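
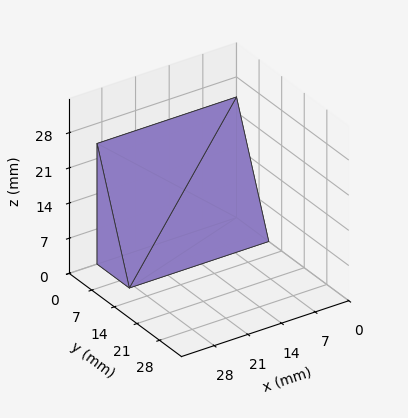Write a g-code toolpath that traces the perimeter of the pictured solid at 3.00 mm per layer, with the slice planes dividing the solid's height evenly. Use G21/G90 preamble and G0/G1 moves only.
Reading the render: the shape is a wedge (ramp): 29 × 10 mm base, rising to 24 mm along the y=0 edge and sloping linearly to z=0 at y=10 (dimensions read to the nearest mm from the axis ticks). For the g-code, the solid's height is divided into equal slices at the stated Δz and each level perimeter traced with G1 moves after a G0 lift.

; perimeter-only toolpath
G21 ; units = mm
G90 ; absolute positioning
G28 ; home
; layer 1
G0 Z3.00
G0 X0.00 Y0.00
G1 X29.00 Y0.00
G1 X29.00 Y8.75
G1 X0.00 Y8.75
G1 X0.00 Y0.00
; layer 2
G0 Z6.00
G0 X0.00 Y0.00
G1 X29.00 Y0.00
G1 X29.00 Y7.50
G1 X0.00 Y7.50
G1 X0.00 Y0.00
; layer 3
G0 Z9.00
G0 X0.00 Y0.00
G1 X29.00 Y0.00
G1 X29.00 Y6.25
G1 X0.00 Y6.25
G1 X0.00 Y0.00
; layer 4
G0 Z12.00
G0 X0.00 Y0.00
G1 X29.00 Y0.00
G1 X29.00 Y5.00
G1 X0.00 Y5.00
G1 X0.00 Y0.00
; layer 5
G0 Z15.00
G0 X0.00 Y0.00
G1 X29.00 Y0.00
G1 X29.00 Y3.75
G1 X0.00 Y3.75
G1 X0.00 Y0.00
; layer 6
G0 Z18.00
G0 X0.00 Y0.00
G1 X29.00 Y0.00
G1 X29.00 Y2.50
G1 X0.00 Y2.50
G1 X0.00 Y0.00
; layer 7
G0 Z21.00
G0 X0.00 Y0.00
G1 X29.00 Y0.00
G1 X29.00 Y1.25
G1 X0.00 Y1.25
G1 X0.00 Y0.00
M2 ; end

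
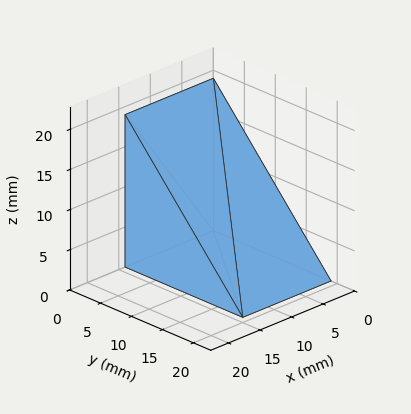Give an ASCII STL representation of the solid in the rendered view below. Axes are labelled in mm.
Reading the render: the shape is a wedge (ramp): 14 × 19 mm base, rising to 19 mm along the y=0 edge and sloping linearly to z=0 at y=19 (dimensions read to the nearest mm from the axis ticks). For the STL, each face is triangulated and given an outward normal.

solid part
  facet normal 0.0000 0.0000 -1.0000
    outer loop
      vertex 14.000 19.000 0.000
      vertex 14.000 0.000 0.000
      vertex 0.000 0.000 0.000
    endloop
  endfacet
  facet normal 0.0000 0.0000 -1.0000
    outer loop
      vertex 0.000 19.000 0.000
      vertex 14.000 19.000 0.000
      vertex 0.000 0.000 0.000
    endloop
  endfacet
  facet normal 0.0000 -1.0000 0.0000
    outer loop
      vertex 0.000 0.000 0.000
      vertex 14.000 0.000 0.000
      vertex 14.000 0.000 19.000
    endloop
  endfacet
  facet normal 0.0000 -1.0000 0.0000
    outer loop
      vertex 0.000 0.000 0.000
      vertex 14.000 0.000 19.000
      vertex 0.000 0.000 19.000
    endloop
  endfacet
  facet normal 0.0000 0.7071 0.7071
    outer loop
      vertex 0.000 0.000 19.000
      vertex 14.000 0.000 19.000
      vertex 14.000 19.000 0.000
    endloop
  endfacet
  facet normal 0.0000 0.7071 0.7071
    outer loop
      vertex 0.000 0.000 19.000
      vertex 14.000 19.000 0.000
      vertex 0.000 19.000 0.000
    endloop
  endfacet
  facet normal -1.0000 0.0000 0.0000
    outer loop
      vertex 0.000 0.000 19.000
      vertex 0.000 19.000 0.000
      vertex 0.000 0.000 0.000
    endloop
  endfacet
  facet normal 1.0000 0.0000 0.0000
    outer loop
      vertex 14.000 0.000 0.000
      vertex 14.000 19.000 0.000
      vertex 14.000 0.000 19.000
    endloop
  endfacet
endsolid part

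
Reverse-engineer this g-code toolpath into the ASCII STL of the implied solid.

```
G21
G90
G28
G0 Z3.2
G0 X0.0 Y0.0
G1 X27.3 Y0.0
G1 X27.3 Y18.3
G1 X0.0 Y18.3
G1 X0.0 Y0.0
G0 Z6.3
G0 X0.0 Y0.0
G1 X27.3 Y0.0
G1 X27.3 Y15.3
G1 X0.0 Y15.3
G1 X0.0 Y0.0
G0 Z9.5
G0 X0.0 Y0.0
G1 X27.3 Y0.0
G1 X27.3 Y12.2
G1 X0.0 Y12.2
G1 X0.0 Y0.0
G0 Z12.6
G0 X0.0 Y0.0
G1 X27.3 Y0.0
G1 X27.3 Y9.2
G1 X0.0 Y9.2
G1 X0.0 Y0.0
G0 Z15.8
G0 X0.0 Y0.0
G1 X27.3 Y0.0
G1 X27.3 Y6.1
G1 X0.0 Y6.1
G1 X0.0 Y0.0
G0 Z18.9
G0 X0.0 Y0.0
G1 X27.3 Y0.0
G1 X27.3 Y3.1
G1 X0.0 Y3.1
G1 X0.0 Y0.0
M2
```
solid part
  facet normal 0.0000 0.0000 -1.0000
    outer loop
      vertex 27.3 21.4 0.0
      vertex 27.3 0.0 0.0
      vertex 0.0 0.0 0.0
    endloop
  endfacet
  facet normal 0.0000 0.0000 -1.0000
    outer loop
      vertex 0.0 21.4 0.0
      vertex 27.3 21.4 0.0
      vertex 0.0 0.0 0.0
    endloop
  endfacet
  facet normal 0.0000 -1.0000 0.0000
    outer loop
      vertex 0.0 0.0 0.0
      vertex 27.3 0.0 0.0
      vertex 27.3 0.0 22.1
    endloop
  endfacet
  facet normal 0.0000 -1.0000 0.0000
    outer loop
      vertex 0.0 0.0 0.0
      vertex 27.3 0.0 22.1
      vertex 0.0 0.0 22.1
    endloop
  endfacet
  facet normal 0.0000 0.7184 0.6956
    outer loop
      vertex 0.0 0.0 22.1
      vertex 27.3 0.0 22.1
      vertex 27.3 21.4 0.0
    endloop
  endfacet
  facet normal 0.0000 0.7184 0.6956
    outer loop
      vertex 0.0 0.0 22.1
      vertex 27.3 21.4 0.0
      vertex 0.0 21.4 0.0
    endloop
  endfacet
  facet normal -1.0000 0.0000 0.0000
    outer loop
      vertex 0.0 0.0 22.1
      vertex 0.0 21.4 0.0
      vertex 0.0 0.0 0.0
    endloop
  endfacet
  facet normal 1.0000 0.0000 0.0000
    outer loop
      vertex 27.3 0.0 0.0
      vertex 27.3 21.4 0.0
      vertex 27.3 0.0 22.1
    endloop
  endfacet
endsolid part

The G0 Z moves step by Δz≈3.2 mm. The G1 loops shrink linearly with z, so the solid tapers from its base footprint up to z≈22.1. Closing with a flat bottom cap and the tapered top and triangulating gives 8 facets — a wedge (ramp): 27.3 × 21.4 mm base, rising to 22.1 mm along the y=0 edge and sloping linearly to z=0 at y=21.4.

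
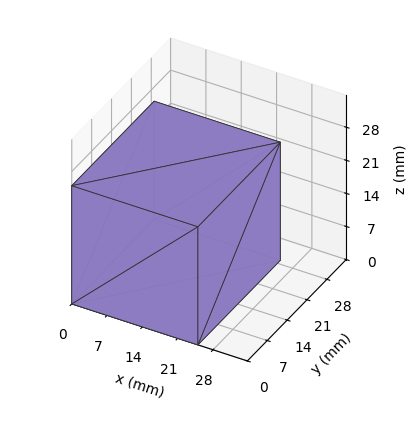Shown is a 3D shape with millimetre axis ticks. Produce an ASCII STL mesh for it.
Reading the render: the shape is a rectangular box, roughly 25 × 29 mm footprint and 25 mm tall (dimensions read to the nearest mm from the axis ticks). For the STL, each face is triangulated and given an outward normal.

solid part
  facet normal 0.0000 0.0000 -1.0000
    outer loop
      vertex 25.000 29.000 0.000
      vertex 25.000 0.000 0.000
      vertex 0.000 0.000 0.000
    endloop
  endfacet
  facet normal 0.0000 0.0000 -1.0000
    outer loop
      vertex 0.000 29.000 0.000
      vertex 25.000 29.000 0.000
      vertex 0.000 0.000 0.000
    endloop
  endfacet
  facet normal 0.0000 0.0000 1.0000
    outer loop
      vertex 0.000 0.000 25.000
      vertex 25.000 0.000 25.000
      vertex 25.000 29.000 25.000
    endloop
  endfacet
  facet normal 0.0000 0.0000 1.0000
    outer loop
      vertex 0.000 0.000 25.000
      vertex 25.000 29.000 25.000
      vertex 0.000 29.000 25.000
    endloop
  endfacet
  facet normal 0.0000 -1.0000 0.0000
    outer loop
      vertex 0.000 0.000 0.000
      vertex 25.000 0.000 0.000
      vertex 25.000 0.000 25.000
    endloop
  endfacet
  facet normal 0.0000 -1.0000 0.0000
    outer loop
      vertex 0.000 0.000 0.000
      vertex 25.000 0.000 25.000
      vertex 0.000 0.000 25.000
    endloop
  endfacet
  facet normal 0.0000 1.0000 0.0000
    outer loop
      vertex 25.000 29.000 25.000
      vertex 25.000 29.000 0.000
      vertex 0.000 29.000 0.000
    endloop
  endfacet
  facet normal 0.0000 1.0000 0.0000
    outer loop
      vertex 0.000 29.000 25.000
      vertex 25.000 29.000 25.000
      vertex 0.000 29.000 0.000
    endloop
  endfacet
  facet normal -1.0000 0.0000 0.0000
    outer loop
      vertex 0.000 29.000 25.000
      vertex 0.000 29.000 0.000
      vertex 0.000 0.000 0.000
    endloop
  endfacet
  facet normal -1.0000 0.0000 0.0000
    outer loop
      vertex 0.000 0.000 25.000
      vertex 0.000 29.000 25.000
      vertex 0.000 0.000 0.000
    endloop
  endfacet
  facet normal 1.0000 0.0000 0.0000
    outer loop
      vertex 25.000 0.000 0.000
      vertex 25.000 29.000 0.000
      vertex 25.000 29.000 25.000
    endloop
  endfacet
  facet normal 1.0000 0.0000 0.0000
    outer loop
      vertex 25.000 0.000 0.000
      vertex 25.000 29.000 25.000
      vertex 25.000 0.000 25.000
    endloop
  endfacet
endsolid part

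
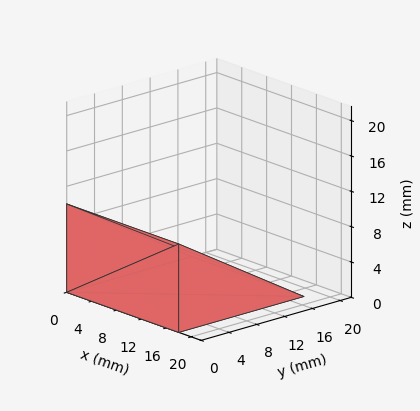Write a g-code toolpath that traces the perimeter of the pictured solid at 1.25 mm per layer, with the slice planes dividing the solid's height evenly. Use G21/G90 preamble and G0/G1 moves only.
Reading the render: the shape is a wedge (ramp): 18 × 18 mm base, rising to 10 mm along the y=0 edge and sloping linearly to z=0 at y=18 (dimensions read to the nearest mm from the axis ticks). For the g-code, the solid's height is divided into equal slices at the stated Δz and each level perimeter traced with G1 moves after a G0 lift.

; perimeter-only toolpath
G21 ; units = mm
G90 ; absolute positioning
G28 ; home
; layer 1
G0 Z1.25
G0 X0.00 Y0.00
G1 X18.00 Y0.00
G1 X18.00 Y15.75
G1 X0.00 Y15.75
G1 X0.00 Y0.00
; layer 2
G0 Z2.50
G0 X0.00 Y0.00
G1 X18.00 Y0.00
G1 X18.00 Y13.50
G1 X0.00 Y13.50
G1 X0.00 Y0.00
; layer 3
G0 Z3.75
G0 X0.00 Y0.00
G1 X18.00 Y0.00
G1 X18.00 Y11.25
G1 X0.00 Y11.25
G1 X0.00 Y0.00
; layer 4
G0 Z5.00
G0 X0.00 Y0.00
G1 X18.00 Y0.00
G1 X18.00 Y9.00
G1 X0.00 Y9.00
G1 X0.00 Y0.00
; layer 5
G0 Z6.25
G0 X0.00 Y0.00
G1 X18.00 Y0.00
G1 X18.00 Y6.75
G1 X0.00 Y6.75
G1 X0.00 Y0.00
; layer 6
G0 Z7.50
G0 X0.00 Y0.00
G1 X18.00 Y0.00
G1 X18.00 Y4.50
G1 X0.00 Y4.50
G1 X0.00 Y0.00
; layer 7
G0 Z8.75
G0 X0.00 Y0.00
G1 X18.00 Y0.00
G1 X18.00 Y2.25
G1 X0.00 Y2.25
G1 X0.00 Y0.00
M2 ; end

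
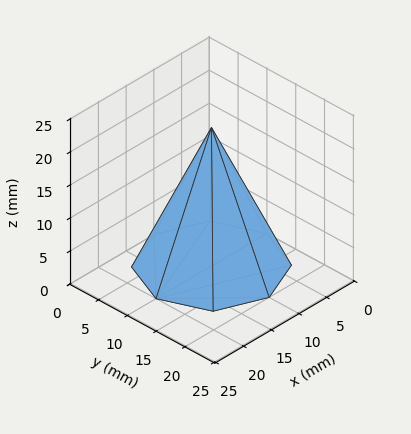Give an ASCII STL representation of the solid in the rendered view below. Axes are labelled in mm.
Reading the render: the shape is a regular 8-sided pyramid, base circumscribed radius ≈ 10 mm, apex at z ≈ 21 mm (dimensions read to the nearest mm from the axis ticks). For the STL, each face is triangulated and given an outward normal.

solid part
  facet normal 0.0000 0.0000 -1.0000
    outer loop
      vertex 10.00 20.00 0.00
      vertex 17.07 17.07 0.00
      vertex 20.00 10.00 0.00
    endloop
  endfacet
  facet normal 0.0000 0.0000 -1.0000
    outer loop
      vertex 2.93 17.07 0.00
      vertex 10.00 20.00 0.00
      vertex 20.00 10.00 0.00
    endloop
  endfacet
  facet normal 0.0000 0.0000 -1.0000
    outer loop
      vertex 0.00 10.00 0.00
      vertex 2.93 17.07 0.00
      vertex 20.00 10.00 0.00
    endloop
  endfacet
  facet normal 0.0000 0.0000 -1.0000
    outer loop
      vertex 2.93 2.93 0.00
      vertex 0.00 10.00 0.00
      vertex 20.00 10.00 0.00
    endloop
  endfacet
  facet normal 0.0000 0.0000 -1.0000
    outer loop
      vertex 10.00 0.00 0.00
      vertex 2.93 2.93 0.00
      vertex 20.00 10.00 0.00
    endloop
  endfacet
  facet normal 0.0000 0.0000 -1.0000
    outer loop
      vertex 17.07 2.93 0.00
      vertex 10.00 0.00 0.00
      vertex 20.00 10.00 0.00
    endloop
  endfacet
  facet normal 0.8456 0.3504 0.4027
    outer loop
      vertex 20.00 10.00 0.00
      vertex 17.07 17.07 0.00
      vertex 10.00 10.00 21.00
    endloop
  endfacet
  facet normal 0.3504 0.8456 0.4027
    outer loop
      vertex 17.07 17.07 0.00
      vertex 10.00 20.00 0.00
      vertex 10.00 10.00 21.00
    endloop
  endfacet
  facet normal -0.3504 0.8456 0.4027
    outer loop
      vertex 10.00 20.00 0.00
      vertex 2.93 17.07 0.00
      vertex 10.00 10.00 21.00
    endloop
  endfacet
  facet normal -0.8456 0.3504 0.4027
    outer loop
      vertex 2.93 17.07 0.00
      vertex 0.00 10.00 0.00
      vertex 10.00 10.00 21.00
    endloop
  endfacet
  facet normal -0.8456 -0.3504 0.4027
    outer loop
      vertex 0.00 10.00 0.00
      vertex 2.93 2.93 0.00
      vertex 10.00 10.00 21.00
    endloop
  endfacet
  facet normal -0.3504 -0.8456 0.4027
    outer loop
      vertex 2.93 2.93 0.00
      vertex 10.00 0.00 0.00
      vertex 10.00 10.00 21.00
    endloop
  endfacet
  facet normal 0.3504 -0.8456 0.4027
    outer loop
      vertex 10.00 0.00 0.00
      vertex 17.07 2.93 0.00
      vertex 10.00 10.00 21.00
    endloop
  endfacet
  facet normal 0.8456 -0.3504 0.4027
    outer loop
      vertex 17.07 2.93 0.00
      vertex 20.00 10.00 0.00
      vertex 10.00 10.00 21.00
    endloop
  endfacet
endsolid part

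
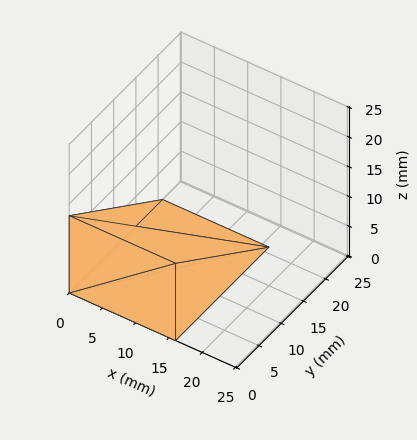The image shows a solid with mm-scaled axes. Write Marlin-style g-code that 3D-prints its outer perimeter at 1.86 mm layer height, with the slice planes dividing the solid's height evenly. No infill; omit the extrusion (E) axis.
Reading the render: the shape is a wedge (ramp): 16 × 21 mm base, rising to 13 mm along the y=0 edge and sloping linearly to z=0 at y=21 (dimensions read to the nearest mm from the axis ticks). For the g-code, the solid's height is divided into equal slices at the stated Δz and each level perimeter traced with G1 moves after a G0 lift.

; perimeter-only toolpath
G21 ; units = mm
G90 ; absolute positioning
G28 ; home
; layer 1
G0 Z1.86
G0 X0.00 Y0.00
G1 X16.00 Y0.00
G1 X16.00 Y18.00
G1 X0.00 Y18.00
G1 X0.00 Y0.00
; layer 2
G0 Z3.71
G0 X0.00 Y0.00
G1 X16.00 Y0.00
G1 X16.00 Y15.00
G1 X0.00 Y15.00
G1 X0.00 Y0.00
; layer 3
G0 Z5.57
G0 X0.00 Y0.00
G1 X16.00 Y0.00
G1 X16.00 Y12.00
G1 X0.00 Y12.00
G1 X0.00 Y0.00
; layer 4
G0 Z7.43
G0 X0.00 Y0.00
G1 X16.00 Y0.00
G1 X16.00 Y9.00
G1 X0.00 Y9.00
G1 X0.00 Y0.00
; layer 5
G0 Z9.29
G0 X0.00 Y0.00
G1 X16.00 Y0.00
G1 X16.00 Y6.00
G1 X0.00 Y6.00
G1 X0.00 Y0.00
; layer 6
G0 Z11.14
G0 X0.00 Y0.00
G1 X16.00 Y0.00
G1 X16.00 Y3.00
G1 X0.00 Y3.00
G1 X0.00 Y0.00
M2 ; end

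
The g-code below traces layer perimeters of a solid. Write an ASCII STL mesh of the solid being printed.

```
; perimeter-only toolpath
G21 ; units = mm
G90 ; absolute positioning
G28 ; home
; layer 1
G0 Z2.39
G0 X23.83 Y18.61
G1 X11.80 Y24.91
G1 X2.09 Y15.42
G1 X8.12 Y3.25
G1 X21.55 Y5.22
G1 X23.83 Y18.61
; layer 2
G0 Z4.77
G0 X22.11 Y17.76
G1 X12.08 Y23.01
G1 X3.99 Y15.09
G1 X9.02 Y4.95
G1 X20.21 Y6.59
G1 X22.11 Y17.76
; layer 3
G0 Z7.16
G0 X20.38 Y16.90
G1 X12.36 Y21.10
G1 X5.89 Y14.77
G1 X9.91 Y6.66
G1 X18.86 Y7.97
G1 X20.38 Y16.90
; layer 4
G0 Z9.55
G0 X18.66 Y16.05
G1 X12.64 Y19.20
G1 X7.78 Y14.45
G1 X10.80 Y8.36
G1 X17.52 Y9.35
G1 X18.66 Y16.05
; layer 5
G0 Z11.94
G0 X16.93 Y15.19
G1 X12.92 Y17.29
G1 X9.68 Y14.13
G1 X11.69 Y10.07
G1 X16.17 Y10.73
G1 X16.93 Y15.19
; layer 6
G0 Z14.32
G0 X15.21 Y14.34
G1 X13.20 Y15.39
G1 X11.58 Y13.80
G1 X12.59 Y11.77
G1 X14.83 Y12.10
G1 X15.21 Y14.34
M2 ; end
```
solid part
  facet normal 0.0000 0.0000 -1.0000
    outer loop
      vertex 0.19 15.74 0.00
      vertex 11.52 26.82 0.00
      vertex 25.56 19.47 0.00
    endloop
  endfacet
  facet normal 0.0000 0.0000 -1.0000
    outer loop
      vertex 7.23 1.54 0.00
      vertex 0.19 15.74 0.00
      vertex 25.56 19.47 0.00
    endloop
  endfacet
  facet normal 0.0000 0.0000 -1.0000
    outer loop
      vertex 22.90 3.84 0.00
      vertex 7.23 1.54 0.00
      vertex 25.56 19.47 0.00
    endloop
  endfacet
  facet normal 0.3884 0.7418 0.5467
    outer loop
      vertex 25.56 19.47 0.00
      vertex 11.52 26.82 0.00
      vertex 13.48 13.48 16.71
    endloop
  endfacet
  facet normal -0.5855 0.5987 0.5466
    outer loop
      vertex 11.52 26.82 0.00
      vertex 0.19 15.74 0.00
      vertex 13.48 13.48 16.71
    endloop
  endfacet
  facet normal -0.7503 -0.3720 0.5465
    outer loop
      vertex 0.19 15.74 0.00
      vertex 7.23 1.54 0.00
      vertex 13.48 13.48 16.71
    endloop
  endfacet
  facet normal 0.1216 -0.8286 0.5465
    outer loop
      vertex 7.23 1.54 0.00
      vertex 22.90 3.84 0.00
      vertex 13.48 13.48 16.71
    endloop
  endfacet
  facet normal 0.8256 -0.1405 0.5465
    outer loop
      vertex 22.90 3.84 0.00
      vertex 25.56 19.47 0.00
      vertex 13.48 13.48 16.71
    endloop
  endfacet
endsolid part

The G0 Z moves step by Δz≈2.39 mm. The G1 loops shrink linearly with z, so the solid tapers from its base footprint up to z≈16.7. Closing with a flat bottom cap and the tapered top and triangulating gives 8 facets — a regular 5-sided pyramid, base circumscribed radius ≈ 13.5 mm, apex at z ≈ 16.7 mm.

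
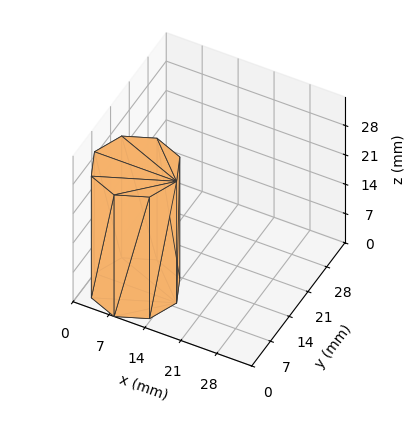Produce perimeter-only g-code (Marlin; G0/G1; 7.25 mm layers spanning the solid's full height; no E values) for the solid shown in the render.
Reading the render: the shape is a regular 8-sided prism (a cylinder approximated with 8 flat sides), circumscribed radius ≈ 8 mm, height ≈ 29 mm (dimensions read to the nearest mm from the axis ticks). For the g-code, the solid's height is divided into equal slices at the stated Δz and each level perimeter traced with G1 moves after a G0 lift.

; perimeter-only toolpath
G21 ; units = mm
G90 ; absolute positioning
G28 ; home
; layer 1
G0 Z7.25
G0 X16.00 Y8.00
G1 X13.66 Y13.66
G1 X8.00 Y16.00
G1 X2.34 Y13.66
G1 X0.00 Y8.00
G1 X2.34 Y2.34
G1 X8.00 Y0.00
G1 X13.66 Y2.34
G1 X16.00 Y8.00
; layer 2
G0 Z14.50
G0 X16.00 Y8.00
G1 X13.66 Y13.66
G1 X8.00 Y16.00
G1 X2.34 Y13.66
G1 X0.00 Y8.00
G1 X2.34 Y2.34
G1 X8.00 Y0.00
G1 X13.66 Y2.34
G1 X16.00 Y8.00
; layer 3
G0 Z21.75
G0 X16.00 Y8.00
G1 X13.66 Y13.66
G1 X8.00 Y16.00
G1 X2.34 Y13.66
G1 X0.00 Y8.00
G1 X2.34 Y2.34
G1 X8.00 Y0.00
G1 X13.66 Y2.34
G1 X16.00 Y8.00
; layer 4
G0 Z29.00
G0 X16.00 Y8.00
G1 X13.66 Y13.66
G1 X8.00 Y16.00
G1 X2.34 Y13.66
G1 X0.00 Y8.00
G1 X2.34 Y2.34
G1 X8.00 Y0.00
G1 X13.66 Y2.34
G1 X16.00 Y8.00
M2 ; end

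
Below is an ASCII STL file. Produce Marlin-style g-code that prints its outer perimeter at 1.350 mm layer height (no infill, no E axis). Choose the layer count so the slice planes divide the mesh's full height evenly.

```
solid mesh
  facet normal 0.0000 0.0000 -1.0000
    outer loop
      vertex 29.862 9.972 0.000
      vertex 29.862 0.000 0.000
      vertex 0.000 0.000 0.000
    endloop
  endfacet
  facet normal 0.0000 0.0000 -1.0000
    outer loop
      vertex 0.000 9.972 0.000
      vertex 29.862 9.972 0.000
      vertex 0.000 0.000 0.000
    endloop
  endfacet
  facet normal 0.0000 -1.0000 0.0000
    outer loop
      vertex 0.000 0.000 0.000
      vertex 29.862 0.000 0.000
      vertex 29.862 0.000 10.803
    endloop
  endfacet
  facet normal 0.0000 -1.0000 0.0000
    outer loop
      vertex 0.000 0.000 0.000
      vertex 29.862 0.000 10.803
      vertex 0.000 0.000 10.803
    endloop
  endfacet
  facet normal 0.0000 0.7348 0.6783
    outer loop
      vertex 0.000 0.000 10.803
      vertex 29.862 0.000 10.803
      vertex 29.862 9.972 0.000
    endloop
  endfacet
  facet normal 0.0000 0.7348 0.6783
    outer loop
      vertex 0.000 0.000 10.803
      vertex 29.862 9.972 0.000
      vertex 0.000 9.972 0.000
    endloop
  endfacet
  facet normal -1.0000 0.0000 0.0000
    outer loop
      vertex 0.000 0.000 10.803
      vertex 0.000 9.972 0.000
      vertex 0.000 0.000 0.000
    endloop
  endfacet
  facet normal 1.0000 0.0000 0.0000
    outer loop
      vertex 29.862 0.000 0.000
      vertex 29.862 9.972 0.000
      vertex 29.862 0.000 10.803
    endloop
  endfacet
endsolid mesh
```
; perimeter-only toolpath
G21 ; units = mm
G90 ; absolute positioning
G28 ; home
; layer 1
G0 Z1.350
G0 X0.000 Y0.000
G1 X29.862 Y0.000
G1 X29.862 Y8.726
G1 X0.000 Y8.726
G1 X0.000 Y0.000
; layer 2
G0 Z2.701
G0 X0.000 Y0.000
G1 X29.862 Y0.000
G1 X29.862 Y7.479
G1 X0.000 Y7.479
G1 X0.000 Y0.000
; layer 3
G0 Z4.051
G0 X0.000 Y0.000
G1 X29.862 Y0.000
G1 X29.862 Y6.232
G1 X0.000 Y6.232
G1 X0.000 Y0.000
; layer 4
G0 Z5.402
G0 X0.000 Y0.000
G1 X29.862 Y0.000
G1 X29.862 Y4.986
G1 X0.000 Y4.986
G1 X0.000 Y0.000
; layer 5
G0 Z6.752
G0 X0.000 Y0.000
G1 X29.862 Y0.000
G1 X29.862 Y3.739
G1 X0.000 Y3.739
G1 X0.000 Y0.000
; layer 6
G0 Z8.102
G0 X0.000 Y0.000
G1 X29.862 Y0.000
G1 X29.862 Y2.493
G1 X0.000 Y2.493
G1 X0.000 Y0.000
; layer 7
G0 Z9.453
G0 X0.000 Y0.000
G1 X29.862 Y0.000
G1 X29.862 Y1.246
G1 X0.000 Y1.246
G1 X0.000 Y0.000
M2 ; end

The solid is a wedge (ramp): 29.9 × 9.97 mm base, rising to 10.8 mm along the y=0 edge and sloping linearly to z=0 at y=9.97. Slicing at Δz = 1.350 mm — 8 equal slices spanning the solid's height, so layer i sits at z = i·h/8 — gives 7 non-empty perimeters. Each is a 4-segment closed polygon; G0 lifts to the layer z and rapids to the start vertex, then G1 traces the edges. The cross-section shrinks linearly with z (the slice at the apex is degenerate and omitted).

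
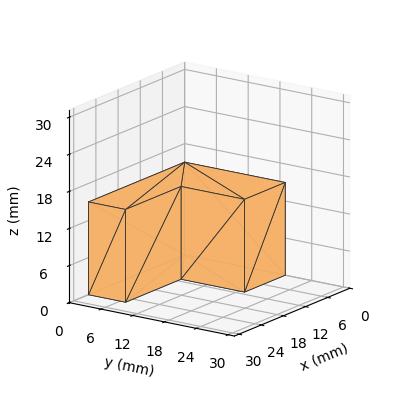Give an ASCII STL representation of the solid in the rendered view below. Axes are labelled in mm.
Reading the render: the shape is an L-shaped prism: outer 26 × 19 mm, arm thicknesses ≈ 7 mm (horizontal) and 11 mm (vertical), extruded 15 mm in z (dimensions read to the nearest mm from the axis ticks). For the STL, each face is triangulated and given an outward normal.

solid part
  facet normal 0.0000 0.0000 -1.0000
    outer loop
      vertex 26.0 7.0 0.0
      vertex 26.0 0.0 0.0
      vertex 0.0 0.0 0.0
    endloop
  endfacet
  facet normal 0.0000 0.0000 -1.0000
    outer loop
      vertex 11.0 7.0 0.0
      vertex 26.0 7.0 0.0
      vertex 0.0 0.0 0.0
    endloop
  endfacet
  facet normal 0.0000 0.0000 -1.0000
    outer loop
      vertex 11.0 19.0 0.0
      vertex 11.0 7.0 0.0
      vertex 0.0 0.0 0.0
    endloop
  endfacet
  facet normal 0.0000 0.0000 -1.0000
    outer loop
      vertex 0.0 19.0 0.0
      vertex 11.0 19.0 0.0
      vertex 0.0 0.0 0.0
    endloop
  endfacet
  facet normal 0.0000 0.0000 1.0000
    outer loop
      vertex 0.0 0.0 15.0
      vertex 26.0 0.0 15.0
      vertex 26.0 7.0 15.0
    endloop
  endfacet
  facet normal 0.0000 0.0000 1.0000
    outer loop
      vertex 0.0 0.0 15.0
      vertex 26.0 7.0 15.0
      vertex 11.0 7.0 15.0
    endloop
  endfacet
  facet normal 0.0000 0.0000 1.0000
    outer loop
      vertex 0.0 0.0 15.0
      vertex 11.0 7.0 15.0
      vertex 11.0 19.0 15.0
    endloop
  endfacet
  facet normal 0.0000 0.0000 1.0000
    outer loop
      vertex 0.0 0.0 15.0
      vertex 11.0 19.0 15.0
      vertex 0.0 19.0 15.0
    endloop
  endfacet
  facet normal 0.0000 -1.0000 0.0000
    outer loop
      vertex 0.0 0.0 0.0
      vertex 26.0 0.0 0.0
      vertex 26.0 0.0 15.0
    endloop
  endfacet
  facet normal 0.0000 -1.0000 0.0000
    outer loop
      vertex 0.0 0.0 0.0
      vertex 26.0 0.0 15.0
      vertex 0.0 0.0 15.0
    endloop
  endfacet
  facet normal 1.0000 0.0000 0.0000
    outer loop
      vertex 26.0 0.0 0.0
      vertex 26.0 7.0 0.0
      vertex 26.0 7.0 15.0
    endloop
  endfacet
  facet normal 1.0000 0.0000 0.0000
    outer loop
      vertex 26.0 0.0 0.0
      vertex 26.0 7.0 15.0
      vertex 26.0 0.0 15.0
    endloop
  endfacet
  facet normal 0.0000 1.0000 0.0000
    outer loop
      vertex 26.0 7.0 0.0
      vertex 11.0 7.0 0.0
      vertex 11.0 7.0 15.0
    endloop
  endfacet
  facet normal 0.0000 1.0000 0.0000
    outer loop
      vertex 26.0 7.0 0.0
      vertex 11.0 7.0 15.0
      vertex 26.0 7.0 15.0
    endloop
  endfacet
  facet normal 1.0000 0.0000 0.0000
    outer loop
      vertex 11.0 7.0 0.0
      vertex 11.0 19.0 0.0
      vertex 11.0 19.0 15.0
    endloop
  endfacet
  facet normal 1.0000 0.0000 0.0000
    outer loop
      vertex 11.0 7.0 0.0
      vertex 11.0 19.0 15.0
      vertex 11.0 7.0 15.0
    endloop
  endfacet
  facet normal 0.0000 1.0000 0.0000
    outer loop
      vertex 11.0 19.0 0.0
      vertex 0.0 19.0 0.0
      vertex 0.0 19.0 15.0
    endloop
  endfacet
  facet normal 0.0000 1.0000 0.0000
    outer loop
      vertex 11.0 19.0 0.0
      vertex 0.0 19.0 15.0
      vertex 11.0 19.0 15.0
    endloop
  endfacet
  facet normal -1.0000 0.0000 0.0000
    outer loop
      vertex 0.0 19.0 0.0
      vertex 0.0 0.0 0.0
      vertex 0.0 0.0 15.0
    endloop
  endfacet
  facet normal -1.0000 0.0000 0.0000
    outer loop
      vertex 0.0 19.0 0.0
      vertex 0.0 0.0 15.0
      vertex 0.0 19.0 15.0
    endloop
  endfacet
endsolid part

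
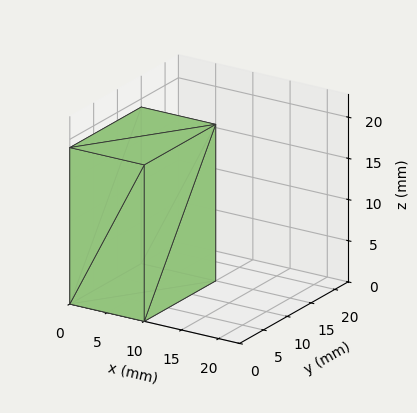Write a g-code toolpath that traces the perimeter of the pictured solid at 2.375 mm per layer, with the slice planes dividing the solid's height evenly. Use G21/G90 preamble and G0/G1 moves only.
Reading the render: the shape is a rectangular box, roughly 10 × 15 mm footprint and 19 mm tall (dimensions read to the nearest mm from the axis ticks). For the g-code, the solid's height is divided into equal slices at the stated Δz and each level perimeter traced with G1 moves after a G0 lift.

; perimeter-only toolpath
G21 ; units = mm
G90 ; absolute positioning
G28 ; home
; layer 1
G0 Z2.375
G0 X0.000 Y0.000
G1 X10.000 Y0.000
G1 X10.000 Y15.000
G1 X0.000 Y15.000
G1 X0.000 Y0.000
; layer 2
G0 Z4.750
G0 X0.000 Y0.000
G1 X10.000 Y0.000
G1 X10.000 Y15.000
G1 X0.000 Y15.000
G1 X0.000 Y0.000
; layer 3
G0 Z7.125
G0 X0.000 Y0.000
G1 X10.000 Y0.000
G1 X10.000 Y15.000
G1 X0.000 Y15.000
G1 X0.000 Y0.000
; layer 4
G0 Z9.500
G0 X0.000 Y0.000
G1 X10.000 Y0.000
G1 X10.000 Y15.000
G1 X0.000 Y15.000
G1 X0.000 Y0.000
; layer 5
G0 Z11.875
G0 X0.000 Y0.000
G1 X10.000 Y0.000
G1 X10.000 Y15.000
G1 X0.000 Y15.000
G1 X0.000 Y0.000
; layer 6
G0 Z14.250
G0 X0.000 Y0.000
G1 X10.000 Y0.000
G1 X10.000 Y15.000
G1 X0.000 Y15.000
G1 X0.000 Y0.000
; layer 7
G0 Z16.625
G0 X0.000 Y0.000
G1 X10.000 Y0.000
G1 X10.000 Y15.000
G1 X0.000 Y15.000
G1 X0.000 Y0.000
; layer 8
G0 Z19.000
G0 X0.000 Y0.000
G1 X10.000 Y0.000
G1 X10.000 Y15.000
G1 X0.000 Y15.000
G1 X0.000 Y0.000
M2 ; end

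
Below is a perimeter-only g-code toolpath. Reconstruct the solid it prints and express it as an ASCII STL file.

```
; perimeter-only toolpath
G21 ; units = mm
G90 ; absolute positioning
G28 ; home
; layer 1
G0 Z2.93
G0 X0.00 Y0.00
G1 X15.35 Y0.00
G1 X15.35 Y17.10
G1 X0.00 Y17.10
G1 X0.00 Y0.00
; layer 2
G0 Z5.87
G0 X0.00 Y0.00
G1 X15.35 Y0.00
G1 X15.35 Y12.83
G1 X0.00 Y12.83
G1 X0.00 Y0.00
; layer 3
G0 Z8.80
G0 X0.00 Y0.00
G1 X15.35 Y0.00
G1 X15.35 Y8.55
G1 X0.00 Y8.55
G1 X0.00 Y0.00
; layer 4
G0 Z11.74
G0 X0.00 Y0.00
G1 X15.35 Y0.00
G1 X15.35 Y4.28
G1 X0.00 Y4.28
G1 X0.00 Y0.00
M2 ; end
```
solid part
  facet normal 0.0000 0.0000 -1.0000
    outer loop
      vertex 15.35 21.38 0.00
      vertex 15.35 0.00 0.00
      vertex 0.00 0.00 0.00
    endloop
  endfacet
  facet normal 0.0000 0.0000 -1.0000
    outer loop
      vertex 0.00 21.38 0.00
      vertex 15.35 21.38 0.00
      vertex 0.00 0.00 0.00
    endloop
  endfacet
  facet normal 0.0000 -1.0000 0.0000
    outer loop
      vertex 0.00 0.00 0.00
      vertex 15.35 0.00 0.00
      vertex 15.35 0.00 14.67
    endloop
  endfacet
  facet normal 0.0000 -1.0000 0.0000
    outer loop
      vertex 0.00 0.00 0.00
      vertex 15.35 0.00 14.67
      vertex 0.00 0.00 14.67
    endloop
  endfacet
  facet normal 0.0000 0.5658 0.8246
    outer loop
      vertex 0.00 0.00 14.67
      vertex 15.35 0.00 14.67
      vertex 15.35 21.38 0.00
    endloop
  endfacet
  facet normal 0.0000 0.5658 0.8246
    outer loop
      vertex 0.00 0.00 14.67
      vertex 15.35 21.38 0.00
      vertex 0.00 21.38 0.00
    endloop
  endfacet
  facet normal -1.0000 0.0000 0.0000
    outer loop
      vertex 0.00 0.00 14.67
      vertex 0.00 21.38 0.00
      vertex 0.00 0.00 0.00
    endloop
  endfacet
  facet normal 1.0000 0.0000 0.0000
    outer loop
      vertex 15.35 0.00 0.00
      vertex 15.35 21.38 0.00
      vertex 15.35 0.00 14.67
    endloop
  endfacet
endsolid part

The G0 Z moves step by Δz≈2.93 mm. The G1 loops shrink linearly with z, so the solid tapers from its base footprint up to z≈14.7. Closing with a flat bottom cap and the tapered top and triangulating gives 8 facets — a wedge (ramp): 15.3 × 21.4 mm base, rising to 14.7 mm along the y=0 edge and sloping linearly to z=0 at y=21.4.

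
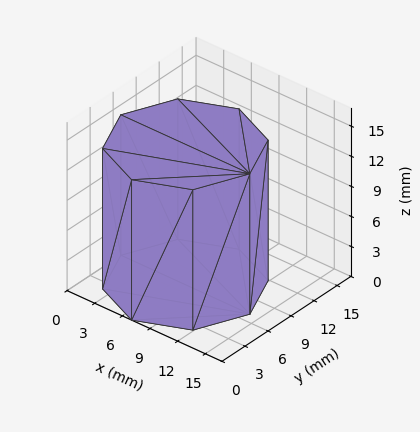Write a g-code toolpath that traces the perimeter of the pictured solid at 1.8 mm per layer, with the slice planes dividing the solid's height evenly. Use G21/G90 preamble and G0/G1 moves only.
Reading the render: the shape is a regular 8-sided prism (a cylinder approximated with 8 flat sides), circumscribed radius ≈ 7 mm, height ≈ 14 mm (dimensions read to the nearest mm from the axis ticks). For the g-code, the solid's height is divided into equal slices at the stated Δz and each level perimeter traced with G1 moves after a G0 lift.

; perimeter-only toolpath
G21 ; units = mm
G90 ; absolute positioning
G28 ; home
; layer 1
G0 Z1.8
G0 X14.0 Y7.0
G1 X11.9 Y11.9
G1 X7.0 Y14.0
G1 X2.1 Y11.9
G1 X0.0 Y7.0
G1 X2.1 Y2.1
G1 X7.0 Y0.0
G1 X11.9 Y2.1
G1 X14.0 Y7.0
; layer 2
G0 Z3.5
G0 X14.0 Y7.0
G1 X11.9 Y11.9
G1 X7.0 Y14.0
G1 X2.1 Y11.9
G1 X0.0 Y7.0
G1 X2.1 Y2.1
G1 X7.0 Y0.0
G1 X11.9 Y2.1
G1 X14.0 Y7.0
; layer 3
G0 Z5.2
G0 X14.0 Y7.0
G1 X11.9 Y11.9
G1 X7.0 Y14.0
G1 X2.1 Y11.9
G1 X0.0 Y7.0
G1 X2.1 Y2.1
G1 X7.0 Y0.0
G1 X11.9 Y2.1
G1 X14.0 Y7.0
; layer 4
G0 Z7.0
G0 X14.0 Y7.0
G1 X11.9 Y11.9
G1 X7.0 Y14.0
G1 X2.1 Y11.9
G1 X0.0 Y7.0
G1 X2.1 Y2.1
G1 X7.0 Y0.0
G1 X11.9 Y2.1
G1 X14.0 Y7.0
; layer 5
G0 Z8.8
G0 X14.0 Y7.0
G1 X11.9 Y11.9
G1 X7.0 Y14.0
G1 X2.1 Y11.9
G1 X0.0 Y7.0
G1 X2.1 Y2.1
G1 X7.0 Y0.0
G1 X11.9 Y2.1
G1 X14.0 Y7.0
; layer 6
G0 Z10.5
G0 X14.0 Y7.0
G1 X11.9 Y11.9
G1 X7.0 Y14.0
G1 X2.1 Y11.9
G1 X0.0 Y7.0
G1 X2.1 Y2.1
G1 X7.0 Y0.0
G1 X11.9 Y2.1
G1 X14.0 Y7.0
; layer 7
G0 Z12.2
G0 X14.0 Y7.0
G1 X11.9 Y11.9
G1 X7.0 Y14.0
G1 X2.1 Y11.9
G1 X0.0 Y7.0
G1 X2.1 Y2.1
G1 X7.0 Y0.0
G1 X11.9 Y2.1
G1 X14.0 Y7.0
; layer 8
G0 Z14.0
G0 X14.0 Y7.0
G1 X11.9 Y11.9
G1 X7.0 Y14.0
G1 X2.1 Y11.9
G1 X0.0 Y7.0
G1 X2.1 Y2.1
G1 X7.0 Y0.0
G1 X11.9 Y2.1
G1 X14.0 Y7.0
M2 ; end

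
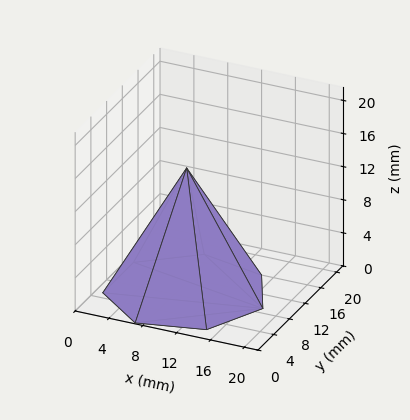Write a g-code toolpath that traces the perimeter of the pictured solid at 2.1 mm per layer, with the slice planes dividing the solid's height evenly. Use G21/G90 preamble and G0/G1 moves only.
Reading the render: the shape is a regular 7-sided pyramid, base circumscribed radius ≈ 9 mm, apex at z ≈ 15 mm (dimensions read to the nearest mm from the axis ticks). For the g-code, the solid's height is divided into equal slices at the stated Δz and each level perimeter traced with G1 moves after a G0 lift.

; perimeter-only toolpath
G21 ; units = mm
G90 ; absolute positioning
G28 ; home
; layer 1
G0 Z2.1
G0 X16.7 Y9.0
G1 X13.8 Y15.0
G1 X7.3 Y16.5
G1 X2.1 Y12.3
G1 X2.1 Y5.7
G1 X7.3 Y1.5
G1 X13.8 Y3.0
G1 X16.7 Y9.0
; layer 2
G0 Z4.3
G0 X15.4 Y9.0
G1 X13.0 Y14.0
G1 X7.6 Y15.3
G1 X3.2 Y11.8
G1 X3.2 Y6.2
G1 X7.6 Y2.7
G1 X13.0 Y4.0
G1 X15.4 Y9.0
; layer 3
G0 Z6.4
G0 X14.1 Y9.0
G1 X12.2 Y13.0
G1 X7.9 Y14.0
G1 X4.4 Y11.2
G1 X4.4 Y6.8
G1 X7.9 Y4.0
G1 X12.2 Y5.0
G1 X14.1 Y9.0
; layer 4
G0 Z8.6
G0 X12.9 Y9.0
G1 X11.4 Y12.0
G1 X8.1 Y12.8
G1 X5.5 Y10.7
G1 X5.5 Y7.3
G1 X8.1 Y5.2
G1 X11.4 Y6.0
G1 X12.9 Y9.0
; layer 5
G0 Z10.7
G0 X11.6 Y9.0
G1 X10.6 Y11.0
G1 X8.4 Y11.5
G1 X6.7 Y10.1
G1 X6.7 Y7.9
G1 X8.4 Y6.5
G1 X10.6 Y7.0
G1 X11.6 Y9.0
; layer 6
G0 Z12.9
G0 X10.3 Y9.0
G1 X9.8 Y10.0
G1 X8.7 Y10.3
G1 X7.8 Y9.6
G1 X7.8 Y8.4
G1 X8.7 Y7.7
G1 X9.8 Y8.0
G1 X10.3 Y9.0
M2 ; end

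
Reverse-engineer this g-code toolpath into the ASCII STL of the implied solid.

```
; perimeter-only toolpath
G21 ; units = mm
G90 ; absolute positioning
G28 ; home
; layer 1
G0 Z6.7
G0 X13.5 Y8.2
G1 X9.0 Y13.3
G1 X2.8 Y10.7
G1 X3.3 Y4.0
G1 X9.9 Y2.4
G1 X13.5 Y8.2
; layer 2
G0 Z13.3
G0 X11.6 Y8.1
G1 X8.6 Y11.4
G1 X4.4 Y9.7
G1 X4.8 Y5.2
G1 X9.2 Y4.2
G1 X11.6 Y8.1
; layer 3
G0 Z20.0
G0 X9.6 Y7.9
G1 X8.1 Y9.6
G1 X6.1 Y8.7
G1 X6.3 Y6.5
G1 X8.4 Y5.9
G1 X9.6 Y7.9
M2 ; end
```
solid part
  facet normal 0.0000 0.0000 -1.0000
    outer loop
      vertex 1.1 11.7 0.0
      vertex 9.4 15.2 0.0
      vertex 15.4 8.4 0.0
    endloop
  endfacet
  facet normal 0.0000 0.0000 -1.0000
    outer loop
      vertex 1.9 2.7 0.0
      vertex 1.1 11.7 0.0
      vertex 15.4 8.4 0.0
    endloop
  endfacet
  facet normal 0.0000 0.0000 -1.0000
    outer loop
      vertex 10.7 0.6 0.0
      vertex 1.9 2.7 0.0
      vertex 15.4 8.4 0.0
    endloop
  endfacet
  facet normal 0.7300 0.6442 0.2283
    outer loop
      vertex 15.4 8.4 0.0
      vertex 9.4 15.2 0.0
      vertex 7.7 7.7 26.6
    endloop
  endfacet
  facet normal -0.3783 0.8970 0.2287
    outer loop
      vertex 9.4 15.2 0.0
      vertex 1.1 11.7 0.0
      vertex 7.7 7.7 26.6
    endloop
  endfacet
  facet normal -0.9699 -0.0862 0.2277
    outer loop
      vertex 1.1 11.7 0.0
      vertex 1.9 2.7 0.0
      vertex 7.7 7.7 26.6
    endloop
  endfacet
  facet normal -0.2260 -0.9472 0.2273
    outer loop
      vertex 1.9 2.7 0.0
      vertex 10.7 0.6 0.0
      vertex 7.7 7.7 26.6
    endloop
  endfacet
  facet normal 0.8339 -0.5025 0.2282
    outer loop
      vertex 10.7 0.6 0.0
      vertex 15.4 8.4 0.0
      vertex 7.7 7.7 26.6
    endloop
  endfacet
endsolid part

The G0 Z moves step by Δz≈6.7 mm. The G1 loops shrink linearly with z, so the solid tapers from its base footprint up to z≈26.6. Closing with a flat bottom cap and the tapered top and triangulating gives 8 facets — a regular 5-sided pyramid, base circumscribed radius ≈ 7.7 mm, apex at z ≈ 26.6 mm.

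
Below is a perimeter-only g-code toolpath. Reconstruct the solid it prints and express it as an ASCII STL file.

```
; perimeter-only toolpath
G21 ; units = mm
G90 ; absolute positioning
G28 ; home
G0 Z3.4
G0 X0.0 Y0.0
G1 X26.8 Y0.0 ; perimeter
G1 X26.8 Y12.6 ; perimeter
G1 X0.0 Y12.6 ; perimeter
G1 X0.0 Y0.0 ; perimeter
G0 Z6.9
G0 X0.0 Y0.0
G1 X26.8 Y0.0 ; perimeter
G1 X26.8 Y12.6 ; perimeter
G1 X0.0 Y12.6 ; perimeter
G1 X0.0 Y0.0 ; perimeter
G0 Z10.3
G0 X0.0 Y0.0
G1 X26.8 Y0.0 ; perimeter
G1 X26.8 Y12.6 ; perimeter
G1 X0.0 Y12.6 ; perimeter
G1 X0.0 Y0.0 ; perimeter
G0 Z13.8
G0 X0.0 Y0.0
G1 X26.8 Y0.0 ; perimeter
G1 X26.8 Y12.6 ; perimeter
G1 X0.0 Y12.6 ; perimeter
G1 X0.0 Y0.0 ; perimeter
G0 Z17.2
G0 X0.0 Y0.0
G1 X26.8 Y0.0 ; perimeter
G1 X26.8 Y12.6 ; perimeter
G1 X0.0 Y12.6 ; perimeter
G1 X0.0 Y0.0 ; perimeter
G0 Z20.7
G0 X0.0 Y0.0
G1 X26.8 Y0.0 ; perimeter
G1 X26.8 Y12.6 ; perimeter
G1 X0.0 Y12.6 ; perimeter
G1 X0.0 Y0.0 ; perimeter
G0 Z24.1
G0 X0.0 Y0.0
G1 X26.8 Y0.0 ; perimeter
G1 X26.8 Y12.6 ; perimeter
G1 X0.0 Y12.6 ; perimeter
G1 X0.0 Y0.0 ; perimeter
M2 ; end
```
solid part
  facet normal 0.0000 0.0000 -1.0000
    outer loop
      vertex 26.8 12.6 0.0
      vertex 26.8 0.0 0.0
      vertex 0.0 0.0 0.0
    endloop
  endfacet
  facet normal 0.0000 0.0000 -1.0000
    outer loop
      vertex 0.0 12.6 0.0
      vertex 26.8 12.6 0.0
      vertex 0.0 0.0 0.0
    endloop
  endfacet
  facet normal 0.0000 0.0000 1.0000
    outer loop
      vertex 0.0 0.0 24.1
      vertex 26.8 0.0 24.1
      vertex 26.8 12.6 24.1
    endloop
  endfacet
  facet normal 0.0000 0.0000 1.0000
    outer loop
      vertex 0.0 0.0 24.1
      vertex 26.8 12.6 24.1
      vertex 0.0 12.6 24.1
    endloop
  endfacet
  facet normal 0.0000 -1.0000 0.0000
    outer loop
      vertex 0.0 0.0 0.0
      vertex 26.8 0.0 0.0
      vertex 26.8 0.0 24.1
    endloop
  endfacet
  facet normal 0.0000 -1.0000 0.0000
    outer loop
      vertex 0.0 0.0 0.0
      vertex 26.8 0.0 24.1
      vertex 0.0 0.0 24.1
    endloop
  endfacet
  facet normal 0.0000 1.0000 0.0000
    outer loop
      vertex 26.8 12.6 24.1
      vertex 26.8 12.6 0.0
      vertex 0.0 12.6 0.0
    endloop
  endfacet
  facet normal 0.0000 1.0000 0.0000
    outer loop
      vertex 0.0 12.6 24.1
      vertex 26.8 12.6 24.1
      vertex 0.0 12.6 0.0
    endloop
  endfacet
  facet normal -1.0000 0.0000 0.0000
    outer loop
      vertex 0.0 12.6 24.1
      vertex 0.0 12.6 0.0
      vertex 0.0 0.0 0.0
    endloop
  endfacet
  facet normal -1.0000 0.0000 0.0000
    outer loop
      vertex 0.0 0.0 24.1
      vertex 0.0 12.6 24.1
      vertex 0.0 0.0 0.0
    endloop
  endfacet
  facet normal 1.0000 0.0000 0.0000
    outer loop
      vertex 26.8 0.0 0.0
      vertex 26.8 12.6 0.0
      vertex 26.8 12.6 24.1
    endloop
  endfacet
  facet normal 1.0000 0.0000 0.0000
    outer loop
      vertex 26.8 0.0 0.0
      vertex 26.8 12.6 24.1
      vertex 26.8 0.0 24.1
    endloop
  endfacet
endsolid part

The G0 Z moves step by Δz≈3.4 mm. Every layer's G1 loop is the same polygon, so the solid is a straight extrusion of it from z=0 to z≈24.1. Closing with flat bottom and top caps and triangulating gives 12 facets — a rectangular box, roughly 26.8 × 12.6 mm footprint and 24.1 mm tall.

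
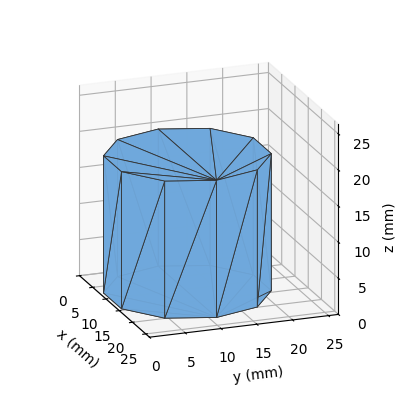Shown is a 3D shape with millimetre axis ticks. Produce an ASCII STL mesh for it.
Reading the render: the shape is a regular 10-sided prism (a cylinder approximated with 10 flat sides), circumscribed radius ≈ 11 mm, height ≈ 19 mm (dimensions read to the nearest mm from the axis ticks). For the STL, each face is triangulated and given an outward normal.

solid part
  facet normal 0.0000 0.0000 -1.0000
    outer loop
      vertex 14.399 21.462 0.000
      vertex 19.899 17.466 0.000
      vertex 22.000 11.000 0.000
    endloop
  endfacet
  facet normal 0.0000 0.0000 -1.0000
    outer loop
      vertex 7.601 21.462 0.000
      vertex 14.399 21.462 0.000
      vertex 22.000 11.000 0.000
    endloop
  endfacet
  facet normal 0.0000 0.0000 -1.0000
    outer loop
      vertex 2.101 17.466 0.000
      vertex 7.601 21.462 0.000
      vertex 22.000 11.000 0.000
    endloop
  endfacet
  facet normal 0.0000 0.0000 -1.0000
    outer loop
      vertex 0.000 11.000 0.000
      vertex 2.101 17.466 0.000
      vertex 22.000 11.000 0.000
    endloop
  endfacet
  facet normal 0.0000 0.0000 -1.0000
    outer loop
      vertex 2.101 4.534 0.000
      vertex 0.000 11.000 0.000
      vertex 22.000 11.000 0.000
    endloop
  endfacet
  facet normal 0.0000 0.0000 -1.0000
    outer loop
      vertex 7.601 0.538 0.000
      vertex 2.101 4.534 0.000
      vertex 22.000 11.000 0.000
    endloop
  endfacet
  facet normal 0.0000 0.0000 -1.0000
    outer loop
      vertex 14.399 0.538 0.000
      vertex 7.601 0.538 0.000
      vertex 22.000 11.000 0.000
    endloop
  endfacet
  facet normal 0.0000 0.0000 -1.0000
    outer loop
      vertex 19.899 4.534 0.000
      vertex 14.399 0.538 0.000
      vertex 22.000 11.000 0.000
    endloop
  endfacet
  facet normal 0.0000 0.0000 1.0000
    outer loop
      vertex 22.000 11.000 19.000
      vertex 19.899 17.466 19.000
      vertex 14.399 21.462 19.000
    endloop
  endfacet
  facet normal 0.0000 0.0000 1.0000
    outer loop
      vertex 22.000 11.000 19.000
      vertex 14.399 21.462 19.000
      vertex 7.601 21.462 19.000
    endloop
  endfacet
  facet normal 0.0000 0.0000 1.0000
    outer loop
      vertex 22.000 11.000 19.000
      vertex 7.601 21.462 19.000
      vertex 2.101 17.466 19.000
    endloop
  endfacet
  facet normal 0.0000 0.0000 1.0000
    outer loop
      vertex 22.000 11.000 19.000
      vertex 2.101 17.466 19.000
      vertex 0.000 11.000 19.000
    endloop
  endfacet
  facet normal 0.0000 0.0000 1.0000
    outer loop
      vertex 22.000 11.000 19.000
      vertex 0.000 11.000 19.000
      vertex 2.101 4.534 19.000
    endloop
  endfacet
  facet normal 0.0000 0.0000 1.0000
    outer loop
      vertex 22.000 11.000 19.000
      vertex 2.101 4.534 19.000
      vertex 7.601 0.538 19.000
    endloop
  endfacet
  facet normal 0.0000 0.0000 1.0000
    outer loop
      vertex 22.000 11.000 19.000
      vertex 7.601 0.538 19.000
      vertex 14.399 0.538 19.000
    endloop
  endfacet
  facet normal 0.0000 0.0000 1.0000
    outer loop
      vertex 22.000 11.000 19.000
      vertex 14.399 0.538 19.000
      vertex 19.899 4.534 19.000
    endloop
  endfacet
  facet normal 0.9511 0.3090 0.0000
    outer loop
      vertex 22.000 11.000 0.000
      vertex 19.899 17.466 0.000
      vertex 19.899 17.466 19.000
    endloop
  endfacet
  facet normal 0.9511 0.3090 0.0000
    outer loop
      vertex 22.000 11.000 0.000
      vertex 19.899 17.466 19.000
      vertex 22.000 11.000 19.000
    endloop
  endfacet
  facet normal 0.5878 0.8090 0.0000
    outer loop
      vertex 19.899 17.466 0.000
      vertex 14.399 21.462 0.000
      vertex 14.399 21.462 19.000
    endloop
  endfacet
  facet normal 0.5878 0.8090 0.0000
    outer loop
      vertex 19.899 17.466 0.000
      vertex 14.399 21.462 19.000
      vertex 19.899 17.466 19.000
    endloop
  endfacet
  facet normal 0.0000 1.0000 0.0000
    outer loop
      vertex 14.399 21.462 0.000
      vertex 7.601 21.462 0.000
      vertex 7.601 21.462 19.000
    endloop
  endfacet
  facet normal 0.0000 1.0000 0.0000
    outer loop
      vertex 14.399 21.462 0.000
      vertex 7.601 21.462 19.000
      vertex 14.399 21.462 19.000
    endloop
  endfacet
  facet normal -0.5878 0.8090 0.0000
    outer loop
      vertex 7.601 21.462 0.000
      vertex 2.101 17.466 0.000
      vertex 2.101 17.466 19.000
    endloop
  endfacet
  facet normal -0.5878 0.8090 0.0000
    outer loop
      vertex 7.601 21.462 0.000
      vertex 2.101 17.466 19.000
      vertex 7.601 21.462 19.000
    endloop
  endfacet
  facet normal -0.9511 0.3090 0.0000
    outer loop
      vertex 2.101 17.466 0.000
      vertex 0.000 11.000 0.000
      vertex 0.000 11.000 19.000
    endloop
  endfacet
  facet normal -0.9511 0.3090 0.0000
    outer loop
      vertex 2.101 17.466 0.000
      vertex 0.000 11.000 19.000
      vertex 2.101 17.466 19.000
    endloop
  endfacet
  facet normal -0.9511 -0.3090 0.0000
    outer loop
      vertex 0.000 11.000 0.000
      vertex 2.101 4.534 0.000
      vertex 2.101 4.534 19.000
    endloop
  endfacet
  facet normal -0.9511 -0.3090 0.0000
    outer loop
      vertex 0.000 11.000 0.000
      vertex 2.101 4.534 19.000
      vertex 0.000 11.000 19.000
    endloop
  endfacet
  facet normal -0.5878 -0.8090 0.0000
    outer loop
      vertex 2.101 4.534 0.000
      vertex 7.601 0.538 0.000
      vertex 7.601 0.538 19.000
    endloop
  endfacet
  facet normal -0.5878 -0.8090 0.0000
    outer loop
      vertex 2.101 4.534 0.000
      vertex 7.601 0.538 19.000
      vertex 2.101 4.534 19.000
    endloop
  endfacet
  facet normal 0.0000 -1.0000 0.0000
    outer loop
      vertex 7.601 0.538 0.000
      vertex 14.399 0.538 0.000
      vertex 14.399 0.538 19.000
    endloop
  endfacet
  facet normal 0.0000 -1.0000 0.0000
    outer loop
      vertex 7.601 0.538 0.000
      vertex 14.399 0.538 19.000
      vertex 7.601 0.538 19.000
    endloop
  endfacet
  facet normal 0.5878 -0.8090 0.0000
    outer loop
      vertex 14.399 0.538 0.000
      vertex 19.899 4.534 0.000
      vertex 19.899 4.534 19.000
    endloop
  endfacet
  facet normal 0.5878 -0.8090 0.0000
    outer loop
      vertex 14.399 0.538 0.000
      vertex 19.899 4.534 19.000
      vertex 14.399 0.538 19.000
    endloop
  endfacet
  facet normal 0.9511 -0.3090 0.0000
    outer loop
      vertex 19.899 4.534 0.000
      vertex 22.000 11.000 0.000
      vertex 22.000 11.000 19.000
    endloop
  endfacet
  facet normal 0.9511 -0.3090 0.0000
    outer loop
      vertex 19.899 4.534 0.000
      vertex 22.000 11.000 19.000
      vertex 19.899 4.534 19.000
    endloop
  endfacet
endsolid part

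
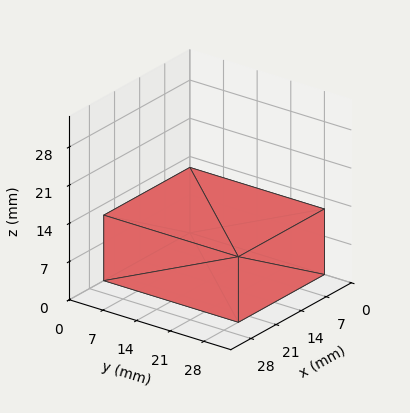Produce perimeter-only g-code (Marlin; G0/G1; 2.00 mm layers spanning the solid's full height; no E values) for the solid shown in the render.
Reading the render: the shape is a rectangular box, roughly 24 × 28 mm footprint and 12 mm tall (dimensions read to the nearest mm from the axis ticks). For the g-code, the solid's height is divided into equal slices at the stated Δz and each level perimeter traced with G1 moves after a G0 lift.

; perimeter-only toolpath
G21 ; units = mm
G90 ; absolute positioning
G28 ; home
; layer 1
G0 Z2.00
G0 X0.00 Y0.00
G1 X24.00 Y0.00
G1 X24.00 Y28.00
G1 X0.00 Y28.00
G1 X0.00 Y0.00
; layer 2
G0 Z4.00
G0 X0.00 Y0.00
G1 X24.00 Y0.00
G1 X24.00 Y28.00
G1 X0.00 Y28.00
G1 X0.00 Y0.00
; layer 3
G0 Z6.00
G0 X0.00 Y0.00
G1 X24.00 Y0.00
G1 X24.00 Y28.00
G1 X0.00 Y28.00
G1 X0.00 Y0.00
; layer 4
G0 Z8.00
G0 X0.00 Y0.00
G1 X24.00 Y0.00
G1 X24.00 Y28.00
G1 X0.00 Y28.00
G1 X0.00 Y0.00
; layer 5
G0 Z10.00
G0 X0.00 Y0.00
G1 X24.00 Y0.00
G1 X24.00 Y28.00
G1 X0.00 Y28.00
G1 X0.00 Y0.00
; layer 6
G0 Z12.00
G0 X0.00 Y0.00
G1 X24.00 Y0.00
G1 X24.00 Y28.00
G1 X0.00 Y28.00
G1 X0.00 Y0.00
M2 ; end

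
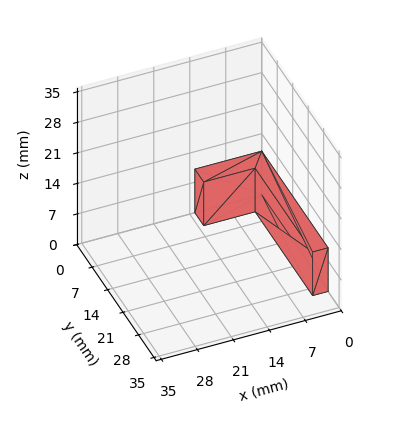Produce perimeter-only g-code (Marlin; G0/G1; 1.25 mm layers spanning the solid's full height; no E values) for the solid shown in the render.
Reading the render: the shape is an L-shaped prism: outer 13 × 30 mm, arm thicknesses ≈ 4 mm (horizontal) and 3 mm (vertical), extruded 10 mm in z (dimensions read to the nearest mm from the axis ticks). For the g-code, the solid's height is divided into equal slices at the stated Δz and each level perimeter traced with G1 moves after a G0 lift.

; perimeter-only toolpath
G21 ; units = mm
G90 ; absolute positioning
G28 ; home
; layer 1
G0 Z1.25
G0 X0.00 Y0.00
G1 X13.00 Y0.00
G1 X13.00 Y4.00
G1 X3.00 Y4.00
G1 X3.00 Y30.00
G1 X0.00 Y30.00
G1 X0.00 Y0.00
; layer 2
G0 Z2.50
G0 X0.00 Y0.00
G1 X13.00 Y0.00
G1 X13.00 Y4.00
G1 X3.00 Y4.00
G1 X3.00 Y30.00
G1 X0.00 Y30.00
G1 X0.00 Y0.00
; layer 3
G0 Z3.75
G0 X0.00 Y0.00
G1 X13.00 Y0.00
G1 X13.00 Y4.00
G1 X3.00 Y4.00
G1 X3.00 Y30.00
G1 X0.00 Y30.00
G1 X0.00 Y0.00
; layer 4
G0 Z5.00
G0 X0.00 Y0.00
G1 X13.00 Y0.00
G1 X13.00 Y4.00
G1 X3.00 Y4.00
G1 X3.00 Y30.00
G1 X0.00 Y30.00
G1 X0.00 Y0.00
; layer 5
G0 Z6.25
G0 X0.00 Y0.00
G1 X13.00 Y0.00
G1 X13.00 Y4.00
G1 X3.00 Y4.00
G1 X3.00 Y30.00
G1 X0.00 Y30.00
G1 X0.00 Y0.00
; layer 6
G0 Z7.50
G0 X0.00 Y0.00
G1 X13.00 Y0.00
G1 X13.00 Y4.00
G1 X3.00 Y4.00
G1 X3.00 Y30.00
G1 X0.00 Y30.00
G1 X0.00 Y0.00
; layer 7
G0 Z8.75
G0 X0.00 Y0.00
G1 X13.00 Y0.00
G1 X13.00 Y4.00
G1 X3.00 Y4.00
G1 X3.00 Y30.00
G1 X0.00 Y30.00
G1 X0.00 Y0.00
; layer 8
G0 Z10.00
G0 X0.00 Y0.00
G1 X13.00 Y0.00
G1 X13.00 Y4.00
G1 X3.00 Y4.00
G1 X3.00 Y30.00
G1 X0.00 Y30.00
G1 X0.00 Y0.00
M2 ; end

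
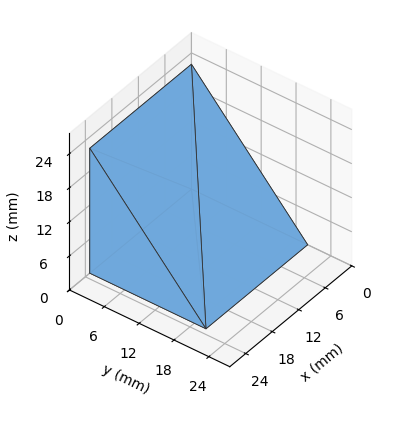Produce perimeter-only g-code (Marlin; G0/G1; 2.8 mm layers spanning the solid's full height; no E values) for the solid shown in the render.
Reading the render: the shape is a wedge (ramp): 23 × 20 mm base, rising to 22 mm along the y=0 edge and sloping linearly to z=0 at y=20 (dimensions read to the nearest mm from the axis ticks). For the g-code, the solid's height is divided into equal slices at the stated Δz and each level perimeter traced with G1 moves after a G0 lift.

; perimeter-only toolpath
G21 ; units = mm
G90 ; absolute positioning
G28 ; home
; layer 1
G0 Z2.8
G0 X0.0 Y0.0
G1 X23.0 Y0.0
G1 X23.0 Y17.5
G1 X0.0 Y17.5
G1 X0.0 Y0.0
; layer 2
G0 Z5.5
G0 X0.0 Y0.0
G1 X23.0 Y0.0
G1 X23.0 Y15.0
G1 X0.0 Y15.0
G1 X0.0 Y0.0
; layer 3
G0 Z8.2
G0 X0.0 Y0.0
G1 X23.0 Y0.0
G1 X23.0 Y12.5
G1 X0.0 Y12.5
G1 X0.0 Y0.0
; layer 4
G0 Z11.0
G0 X0.0 Y0.0
G1 X23.0 Y0.0
G1 X23.0 Y10.0
G1 X0.0 Y10.0
G1 X0.0 Y0.0
; layer 5
G0 Z13.8
G0 X0.0 Y0.0
G1 X23.0 Y0.0
G1 X23.0 Y7.5
G1 X0.0 Y7.5
G1 X0.0 Y0.0
; layer 6
G0 Z16.5
G0 X0.0 Y0.0
G1 X23.0 Y0.0
G1 X23.0 Y5.0
G1 X0.0 Y5.0
G1 X0.0 Y0.0
; layer 7
G0 Z19.2
G0 X0.0 Y0.0
G1 X23.0 Y0.0
G1 X23.0 Y2.5
G1 X0.0 Y2.5
G1 X0.0 Y0.0
M2 ; end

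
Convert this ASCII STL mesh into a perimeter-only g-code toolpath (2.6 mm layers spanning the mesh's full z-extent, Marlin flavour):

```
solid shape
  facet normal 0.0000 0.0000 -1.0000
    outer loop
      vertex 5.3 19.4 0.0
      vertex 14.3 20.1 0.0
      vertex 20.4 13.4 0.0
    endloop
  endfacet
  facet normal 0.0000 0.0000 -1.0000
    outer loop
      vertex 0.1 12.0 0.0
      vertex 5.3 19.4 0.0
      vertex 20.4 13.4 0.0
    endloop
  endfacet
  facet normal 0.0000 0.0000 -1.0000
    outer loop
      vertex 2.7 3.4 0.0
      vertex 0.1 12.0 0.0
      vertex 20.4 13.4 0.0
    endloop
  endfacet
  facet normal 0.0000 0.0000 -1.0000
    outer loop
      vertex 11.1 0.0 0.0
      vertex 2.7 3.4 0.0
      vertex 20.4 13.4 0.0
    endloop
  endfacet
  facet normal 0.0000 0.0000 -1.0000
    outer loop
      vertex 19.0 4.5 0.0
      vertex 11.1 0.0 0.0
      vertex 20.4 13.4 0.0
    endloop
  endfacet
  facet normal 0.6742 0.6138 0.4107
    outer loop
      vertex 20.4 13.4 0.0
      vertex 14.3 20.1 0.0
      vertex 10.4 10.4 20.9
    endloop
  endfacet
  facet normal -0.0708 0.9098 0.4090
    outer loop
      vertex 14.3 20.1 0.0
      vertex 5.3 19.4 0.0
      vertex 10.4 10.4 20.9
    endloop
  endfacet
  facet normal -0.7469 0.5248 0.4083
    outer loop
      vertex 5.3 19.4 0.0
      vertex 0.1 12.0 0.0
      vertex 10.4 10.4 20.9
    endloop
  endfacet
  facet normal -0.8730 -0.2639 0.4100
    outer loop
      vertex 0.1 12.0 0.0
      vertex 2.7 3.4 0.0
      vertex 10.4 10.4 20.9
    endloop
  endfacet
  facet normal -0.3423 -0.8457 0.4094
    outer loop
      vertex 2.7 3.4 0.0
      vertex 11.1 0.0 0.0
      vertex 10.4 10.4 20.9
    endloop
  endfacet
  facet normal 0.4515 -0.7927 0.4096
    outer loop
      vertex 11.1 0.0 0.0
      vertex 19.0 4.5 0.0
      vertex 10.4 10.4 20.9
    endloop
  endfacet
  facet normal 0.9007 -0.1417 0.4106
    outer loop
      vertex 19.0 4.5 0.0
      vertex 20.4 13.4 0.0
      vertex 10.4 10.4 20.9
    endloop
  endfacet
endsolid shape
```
; perimeter-only toolpath
G21 ; units = mm
G90 ; absolute positioning
G28 ; home
; layer 1
G0 Z2.6
G0 X19.1 Y13.0
G1 X13.8 Y18.9
G1 X5.9 Y18.3
G1 X1.4 Y11.8
G1 X3.7 Y4.3
G1 X11.0 Y1.3
G1 X17.9 Y5.2
G1 X19.1 Y13.0
; layer 2
G0 Z5.2
G0 X17.9 Y12.7
G1 X13.3 Y17.7
G1 X6.6 Y17.1
G1 X2.7 Y11.6
G1 X4.6 Y5.2
G1 X10.9 Y2.6
G1 X16.9 Y6.0
G1 X17.9 Y12.7
; layer 3
G0 Z7.8
G0 X16.6 Y12.3
G1 X12.8 Y16.5
G1 X7.2 Y16.0
G1 X4.0 Y11.4
G1 X5.6 Y6.0
G1 X10.8 Y3.9
G1 X15.8 Y6.7
G1 X16.6 Y12.3
; layer 4
G0 Z10.4
G0 X15.4 Y11.9
G1 X12.4 Y15.2
G1 X7.8 Y14.9
G1 X5.2 Y11.2
G1 X6.6 Y6.9
G1 X10.8 Y5.2
G1 X14.7 Y7.5
G1 X15.4 Y11.9
; layer 5
G0 Z13.1
G0 X14.1 Y11.5
G1 X11.9 Y14.0
G1 X8.5 Y13.8
G1 X6.5 Y11.0
G1 X7.5 Y7.8
G1 X10.7 Y6.5
G1 X13.6 Y8.2
G1 X14.1 Y11.5
; layer 6
G0 Z15.7
G0 X12.9 Y11.2
G1 X11.4 Y12.8
G1 X9.1 Y12.7
G1 X7.8 Y10.8
G1 X8.5 Y8.7
G1 X10.6 Y7.8
G1 X12.6 Y8.9
G1 X12.9 Y11.2
; layer 7
G0 Z18.3
G0 X11.6 Y10.8
G1 X10.9 Y11.6
G1 X9.8 Y11.5
G1 X9.1 Y10.6
G1 X9.4 Y9.5
G1 X10.5 Y9.1
G1 X11.5 Y9.7
G1 X11.6 Y10.8
M2 ; end

The solid is a regular 7-sided pyramid, base circumscribed radius ≈ 10.4 mm, apex at z ≈ 20.9 mm. Slicing at Δz = 2.6 mm — 8 equal slices spanning the solid's height, so layer i sits at z = i·h/8 — gives 7 non-empty perimeters. Each is a 7-segment closed polygon; G0 lifts to the layer z and rapids to the start vertex, then G1 traces the edges. The cross-section shrinks linearly with z (the slice at the apex is degenerate and omitted).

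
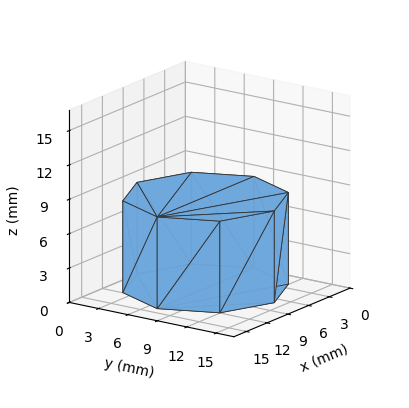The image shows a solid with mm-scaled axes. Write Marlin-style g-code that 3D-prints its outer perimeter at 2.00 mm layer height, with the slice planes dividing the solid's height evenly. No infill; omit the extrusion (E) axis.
Reading the render: the shape is a regular 8-sided prism (a cylinder approximated with 8 flat sides), circumscribed radius ≈ 7 mm, height ≈ 8 mm (dimensions read to the nearest mm from the axis ticks). For the g-code, the solid's height is divided into equal slices at the stated Δz and each level perimeter traced with G1 moves after a G0 lift.

; perimeter-only toolpath
G21 ; units = mm
G90 ; absolute positioning
G28 ; home
; layer 1
G0 Z2.00
G0 X14.00 Y7.00
G1 X11.95 Y11.95
G1 X7.00 Y14.00
G1 X2.05 Y11.95
G1 X0.00 Y7.00
G1 X2.05 Y2.05
G1 X7.00 Y0.00
G1 X11.95 Y2.05
G1 X14.00 Y7.00
; layer 2
G0 Z4.00
G0 X14.00 Y7.00
G1 X11.95 Y11.95
G1 X7.00 Y14.00
G1 X2.05 Y11.95
G1 X0.00 Y7.00
G1 X2.05 Y2.05
G1 X7.00 Y0.00
G1 X11.95 Y2.05
G1 X14.00 Y7.00
; layer 3
G0 Z6.00
G0 X14.00 Y7.00
G1 X11.95 Y11.95
G1 X7.00 Y14.00
G1 X2.05 Y11.95
G1 X0.00 Y7.00
G1 X2.05 Y2.05
G1 X7.00 Y0.00
G1 X11.95 Y2.05
G1 X14.00 Y7.00
; layer 4
G0 Z8.00
G0 X14.00 Y7.00
G1 X11.95 Y11.95
G1 X7.00 Y14.00
G1 X2.05 Y11.95
G1 X0.00 Y7.00
G1 X2.05 Y2.05
G1 X7.00 Y0.00
G1 X11.95 Y2.05
G1 X14.00 Y7.00
M2 ; end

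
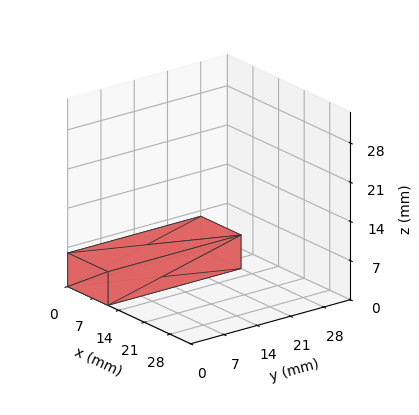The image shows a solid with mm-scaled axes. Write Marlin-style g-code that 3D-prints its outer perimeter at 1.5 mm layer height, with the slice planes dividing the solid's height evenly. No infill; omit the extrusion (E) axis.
Reading the render: the shape is a rectangular box, roughly 11 × 28 mm footprint and 6 mm tall (dimensions read to the nearest mm from the axis ticks). For the g-code, the solid's height is divided into equal slices at the stated Δz and each level perimeter traced with G1 moves after a G0 lift.

; perimeter-only toolpath
G21 ; units = mm
G90 ; absolute positioning
G28 ; home
; layer 1
G0 Z1.5
G0 X0.0 Y0.0
G1 X11.0 Y0.0
G1 X11.0 Y28.0
G1 X0.0 Y28.0
G1 X0.0 Y0.0
; layer 2
G0 Z3.0
G0 X0.0 Y0.0
G1 X11.0 Y0.0
G1 X11.0 Y28.0
G1 X0.0 Y28.0
G1 X0.0 Y0.0
; layer 3
G0 Z4.5
G0 X0.0 Y0.0
G1 X11.0 Y0.0
G1 X11.0 Y28.0
G1 X0.0 Y28.0
G1 X0.0 Y0.0
; layer 4
G0 Z6.0
G0 X0.0 Y0.0
G1 X11.0 Y0.0
G1 X11.0 Y28.0
G1 X0.0 Y28.0
G1 X0.0 Y0.0
M2 ; end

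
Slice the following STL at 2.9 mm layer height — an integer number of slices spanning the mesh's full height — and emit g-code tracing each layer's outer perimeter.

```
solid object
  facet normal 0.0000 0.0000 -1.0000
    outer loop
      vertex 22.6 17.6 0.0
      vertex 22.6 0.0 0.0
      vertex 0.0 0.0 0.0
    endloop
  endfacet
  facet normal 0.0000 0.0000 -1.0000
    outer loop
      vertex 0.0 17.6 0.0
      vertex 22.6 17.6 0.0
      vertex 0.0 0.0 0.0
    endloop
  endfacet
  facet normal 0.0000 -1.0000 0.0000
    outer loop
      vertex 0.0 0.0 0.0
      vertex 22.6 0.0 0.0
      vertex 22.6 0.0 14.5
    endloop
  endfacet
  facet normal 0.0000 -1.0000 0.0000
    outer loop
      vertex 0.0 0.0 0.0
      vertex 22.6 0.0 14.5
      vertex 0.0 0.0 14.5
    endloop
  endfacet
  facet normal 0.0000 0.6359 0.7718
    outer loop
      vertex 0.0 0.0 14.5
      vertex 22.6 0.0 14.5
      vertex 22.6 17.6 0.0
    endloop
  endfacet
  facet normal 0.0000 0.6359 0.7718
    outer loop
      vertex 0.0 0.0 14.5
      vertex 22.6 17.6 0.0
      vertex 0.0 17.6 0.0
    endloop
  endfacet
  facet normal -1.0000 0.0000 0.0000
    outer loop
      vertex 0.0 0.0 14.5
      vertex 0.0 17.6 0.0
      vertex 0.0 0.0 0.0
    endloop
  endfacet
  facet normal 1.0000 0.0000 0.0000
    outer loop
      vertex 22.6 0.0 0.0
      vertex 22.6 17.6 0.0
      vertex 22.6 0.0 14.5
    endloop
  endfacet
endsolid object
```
; perimeter-only toolpath
G21 ; units = mm
G90 ; absolute positioning
G28 ; home
; layer 1
G0 Z2.9
G0 X0.0 Y0.0
G1 X22.6 Y0.0
G1 X22.6 Y14.1
G1 X0.0 Y14.1
G1 X0.0 Y0.0
; layer 2
G0 Z5.8
G0 X0.0 Y0.0
G1 X22.6 Y0.0
G1 X22.6 Y10.6
G1 X0.0 Y10.6
G1 X0.0 Y0.0
; layer 3
G0 Z8.7
G0 X0.0 Y0.0
G1 X22.6 Y0.0
G1 X22.6 Y7.0
G1 X0.0 Y7.0
G1 X0.0 Y0.0
; layer 4
G0 Z11.6
G0 X0.0 Y0.0
G1 X22.6 Y0.0
G1 X22.6 Y3.5
G1 X0.0 Y3.5
G1 X0.0 Y0.0
M2 ; end

The solid is a wedge (ramp): 22.6 × 17.6 mm base, rising to 14.5 mm along the y=0 edge and sloping linearly to z=0 at y=17.6. Slicing at Δz = 2.9 mm — 5 equal slices spanning the solid's height, so layer i sits at z = i·h/5 — gives 4 non-empty perimeters. Each is a 4-segment closed polygon; G0 lifts to the layer z and rapids to the start vertex, then G1 traces the edges. The cross-section shrinks linearly with z (the slice at the apex is degenerate and omitted).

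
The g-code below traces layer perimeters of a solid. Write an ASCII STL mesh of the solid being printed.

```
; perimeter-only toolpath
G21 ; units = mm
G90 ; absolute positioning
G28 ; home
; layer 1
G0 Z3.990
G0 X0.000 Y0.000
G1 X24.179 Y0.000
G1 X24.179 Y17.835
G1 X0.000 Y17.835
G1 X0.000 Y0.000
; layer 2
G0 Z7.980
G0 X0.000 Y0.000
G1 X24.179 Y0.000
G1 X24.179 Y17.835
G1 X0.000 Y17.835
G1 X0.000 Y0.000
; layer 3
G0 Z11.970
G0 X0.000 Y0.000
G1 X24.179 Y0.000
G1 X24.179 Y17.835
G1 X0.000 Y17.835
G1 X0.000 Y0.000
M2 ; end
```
solid part
  facet normal 0.0000 0.0000 -1.0000
    outer loop
      vertex 24.179 17.835 0.000
      vertex 24.179 0.000 0.000
      vertex 0.000 0.000 0.000
    endloop
  endfacet
  facet normal 0.0000 0.0000 -1.0000
    outer loop
      vertex 0.000 17.835 0.000
      vertex 24.179 17.835 0.000
      vertex 0.000 0.000 0.000
    endloop
  endfacet
  facet normal 0.0000 0.0000 1.0000
    outer loop
      vertex 0.000 0.000 11.970
      vertex 24.179 0.000 11.970
      vertex 24.179 17.835 11.970
    endloop
  endfacet
  facet normal 0.0000 0.0000 1.0000
    outer loop
      vertex 0.000 0.000 11.970
      vertex 24.179 17.835 11.970
      vertex 0.000 17.835 11.970
    endloop
  endfacet
  facet normal 0.0000 -1.0000 0.0000
    outer loop
      vertex 0.000 0.000 0.000
      vertex 24.179 0.000 0.000
      vertex 24.179 0.000 11.970
    endloop
  endfacet
  facet normal 0.0000 -1.0000 0.0000
    outer loop
      vertex 0.000 0.000 0.000
      vertex 24.179 0.000 11.970
      vertex 0.000 0.000 11.970
    endloop
  endfacet
  facet normal 0.0000 1.0000 0.0000
    outer loop
      vertex 24.179 17.835 11.970
      vertex 24.179 17.835 0.000
      vertex 0.000 17.835 0.000
    endloop
  endfacet
  facet normal 0.0000 1.0000 0.0000
    outer loop
      vertex 0.000 17.835 11.970
      vertex 24.179 17.835 11.970
      vertex 0.000 17.835 0.000
    endloop
  endfacet
  facet normal -1.0000 0.0000 0.0000
    outer loop
      vertex 0.000 17.835 11.970
      vertex 0.000 17.835 0.000
      vertex 0.000 0.000 0.000
    endloop
  endfacet
  facet normal -1.0000 0.0000 0.0000
    outer loop
      vertex 0.000 0.000 11.970
      vertex 0.000 17.835 11.970
      vertex 0.000 0.000 0.000
    endloop
  endfacet
  facet normal 1.0000 0.0000 0.0000
    outer loop
      vertex 24.179 0.000 0.000
      vertex 24.179 17.835 0.000
      vertex 24.179 17.835 11.970
    endloop
  endfacet
  facet normal 1.0000 0.0000 0.0000
    outer loop
      vertex 24.179 0.000 0.000
      vertex 24.179 17.835 11.970
      vertex 24.179 0.000 11.970
    endloop
  endfacet
endsolid part

The G0 Z moves step by Δz≈3.990 mm. Every layer's G1 loop is the same polygon, so the solid is a straight extrusion of it from z=0 to z≈12. Closing with flat bottom and top caps and triangulating gives 12 facets — a rectangular box, roughly 24.2 × 17.8 mm footprint and 12 mm tall.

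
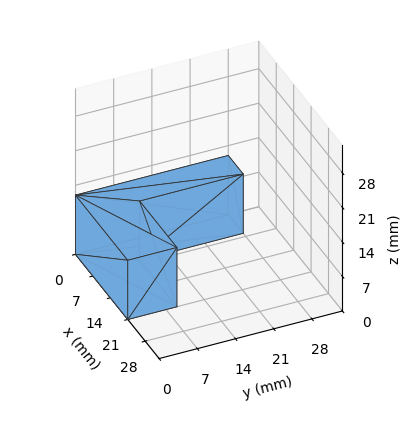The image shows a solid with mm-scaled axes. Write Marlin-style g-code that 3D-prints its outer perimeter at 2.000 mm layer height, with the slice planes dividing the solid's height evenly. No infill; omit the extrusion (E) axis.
Reading the render: the shape is an L-shaped prism: outer 21 × 28 mm, arm thicknesses ≈ 9 mm (horizontal) and 6 mm (vertical), extruded 12 mm in z (dimensions read to the nearest mm from the axis ticks). For the g-code, the solid's height is divided into equal slices at the stated Δz and each level perimeter traced with G1 moves after a G0 lift.

; perimeter-only toolpath
G21 ; units = mm
G90 ; absolute positioning
G28 ; home
; layer 1
G0 Z2.000
G0 X0.000 Y0.000
G1 X21.000 Y0.000
G1 X21.000 Y9.000
G1 X6.000 Y9.000
G1 X6.000 Y28.000
G1 X0.000 Y28.000
G1 X0.000 Y0.000
; layer 2
G0 Z4.000
G0 X0.000 Y0.000
G1 X21.000 Y0.000
G1 X21.000 Y9.000
G1 X6.000 Y9.000
G1 X6.000 Y28.000
G1 X0.000 Y28.000
G1 X0.000 Y0.000
; layer 3
G0 Z6.000
G0 X0.000 Y0.000
G1 X21.000 Y0.000
G1 X21.000 Y9.000
G1 X6.000 Y9.000
G1 X6.000 Y28.000
G1 X0.000 Y28.000
G1 X0.000 Y0.000
; layer 4
G0 Z8.000
G0 X0.000 Y0.000
G1 X21.000 Y0.000
G1 X21.000 Y9.000
G1 X6.000 Y9.000
G1 X6.000 Y28.000
G1 X0.000 Y28.000
G1 X0.000 Y0.000
; layer 5
G0 Z10.000
G0 X0.000 Y0.000
G1 X21.000 Y0.000
G1 X21.000 Y9.000
G1 X6.000 Y9.000
G1 X6.000 Y28.000
G1 X0.000 Y28.000
G1 X0.000 Y0.000
; layer 6
G0 Z12.000
G0 X0.000 Y0.000
G1 X21.000 Y0.000
G1 X21.000 Y9.000
G1 X6.000 Y9.000
G1 X6.000 Y28.000
G1 X0.000 Y28.000
G1 X0.000 Y0.000
M2 ; end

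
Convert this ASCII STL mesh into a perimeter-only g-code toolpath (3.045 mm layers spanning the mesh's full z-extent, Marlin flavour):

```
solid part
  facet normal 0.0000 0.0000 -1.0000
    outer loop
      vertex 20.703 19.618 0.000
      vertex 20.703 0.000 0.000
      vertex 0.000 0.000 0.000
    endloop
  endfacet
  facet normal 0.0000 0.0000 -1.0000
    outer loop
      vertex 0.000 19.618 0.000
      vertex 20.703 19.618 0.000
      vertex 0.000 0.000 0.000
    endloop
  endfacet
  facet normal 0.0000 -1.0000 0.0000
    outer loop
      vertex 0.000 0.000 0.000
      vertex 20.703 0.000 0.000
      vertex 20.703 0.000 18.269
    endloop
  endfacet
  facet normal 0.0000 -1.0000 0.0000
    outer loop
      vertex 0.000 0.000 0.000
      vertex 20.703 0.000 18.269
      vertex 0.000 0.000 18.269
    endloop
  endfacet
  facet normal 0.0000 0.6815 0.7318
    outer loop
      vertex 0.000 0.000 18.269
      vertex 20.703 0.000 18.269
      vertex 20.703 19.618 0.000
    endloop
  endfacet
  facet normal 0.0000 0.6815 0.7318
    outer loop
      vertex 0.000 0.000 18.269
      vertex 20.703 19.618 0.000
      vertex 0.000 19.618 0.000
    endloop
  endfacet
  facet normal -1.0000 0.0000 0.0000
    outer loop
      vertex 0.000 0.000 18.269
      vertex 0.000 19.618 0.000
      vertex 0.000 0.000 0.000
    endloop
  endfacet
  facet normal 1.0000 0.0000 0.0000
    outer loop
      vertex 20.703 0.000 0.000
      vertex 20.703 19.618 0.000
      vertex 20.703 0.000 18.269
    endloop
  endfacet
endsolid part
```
; perimeter-only toolpath
G21 ; units = mm
G90 ; absolute positioning
G28 ; home
; layer 1
G0 Z3.045
G0 X0.000 Y0.000
G1 X20.703 Y0.000
G1 X20.703 Y16.348
G1 X0.000 Y16.348
G1 X0.000 Y0.000
; layer 2
G0 Z6.090
G0 X0.000 Y0.000
G1 X20.703 Y0.000
G1 X20.703 Y13.079
G1 X0.000 Y13.079
G1 X0.000 Y0.000
; layer 3
G0 Z9.134
G0 X0.000 Y0.000
G1 X20.703 Y0.000
G1 X20.703 Y9.809
G1 X0.000 Y9.809
G1 X0.000 Y0.000
; layer 4
G0 Z12.179
G0 X0.000 Y0.000
G1 X20.703 Y0.000
G1 X20.703 Y6.539
G1 X0.000 Y6.539
G1 X0.000 Y0.000
; layer 5
G0 Z15.224
G0 X0.000 Y0.000
G1 X20.703 Y0.000
G1 X20.703 Y3.270
G1 X0.000 Y3.270
G1 X0.000 Y0.000
M2 ; end

The solid is a wedge (ramp): 20.7 × 19.6 mm base, rising to 18.3 mm along the y=0 edge and sloping linearly to z=0 at y=19.6. Slicing at Δz = 3.045 mm — 6 equal slices spanning the solid's height, so layer i sits at z = i·h/6 — gives 5 non-empty perimeters. Each is a 4-segment closed polygon; G0 lifts to the layer z and rapids to the start vertex, then G1 traces the edges. The cross-section shrinks linearly with z (the slice at the apex is degenerate and omitted).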